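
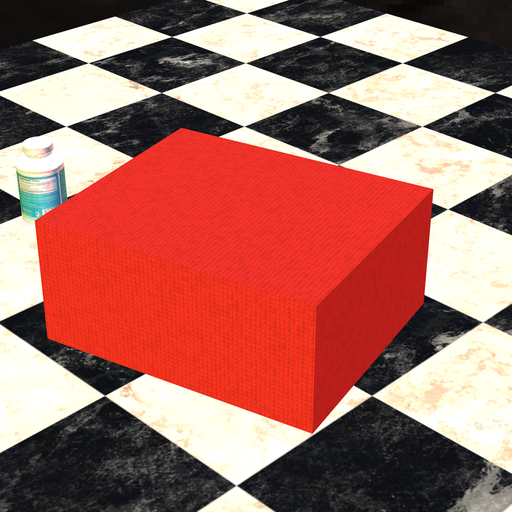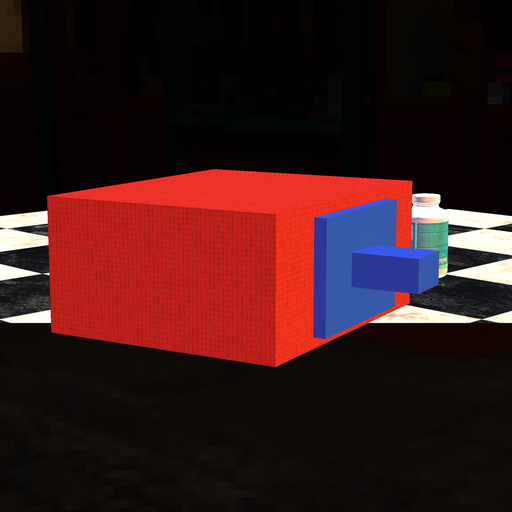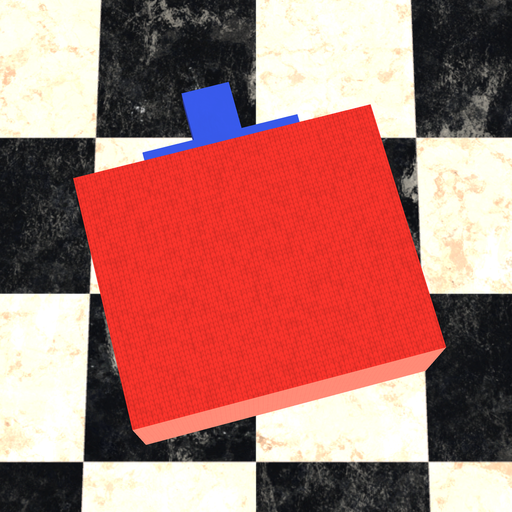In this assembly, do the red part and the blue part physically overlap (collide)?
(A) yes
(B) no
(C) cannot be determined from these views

(C) cannot be determined from these views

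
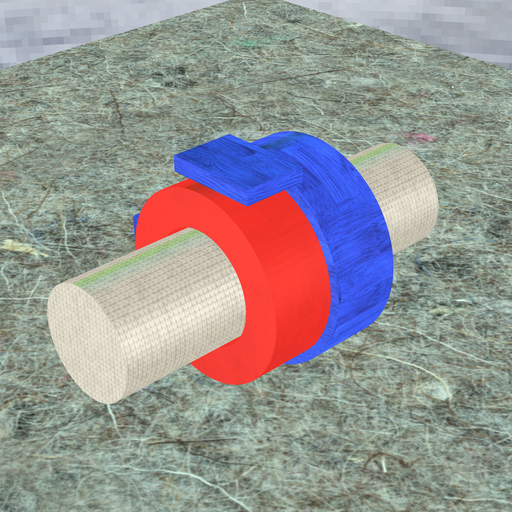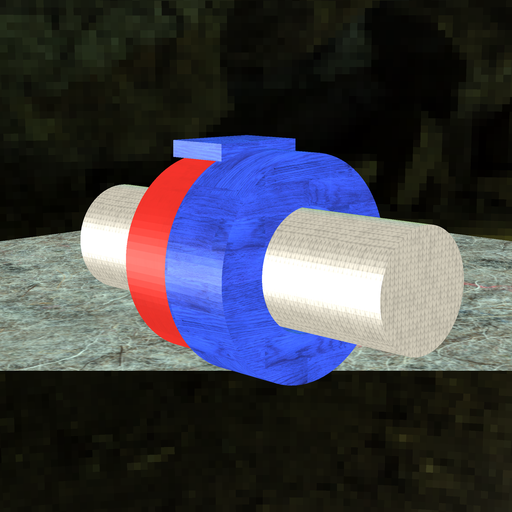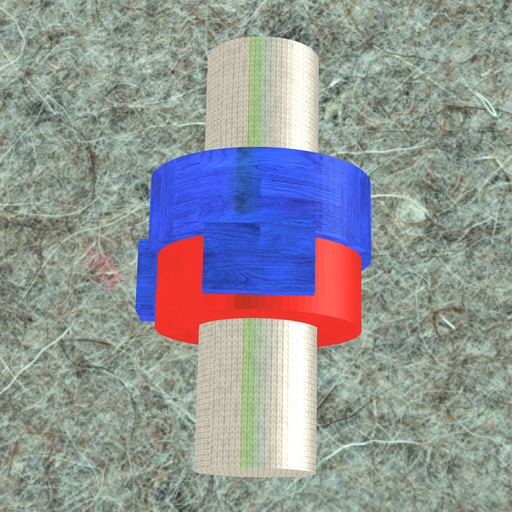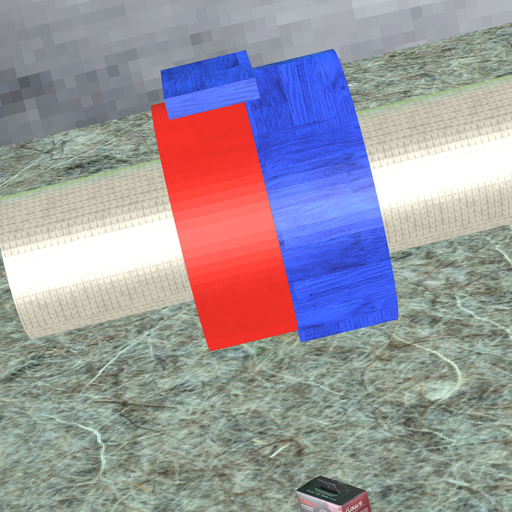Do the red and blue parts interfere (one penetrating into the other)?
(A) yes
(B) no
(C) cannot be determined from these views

(A) yes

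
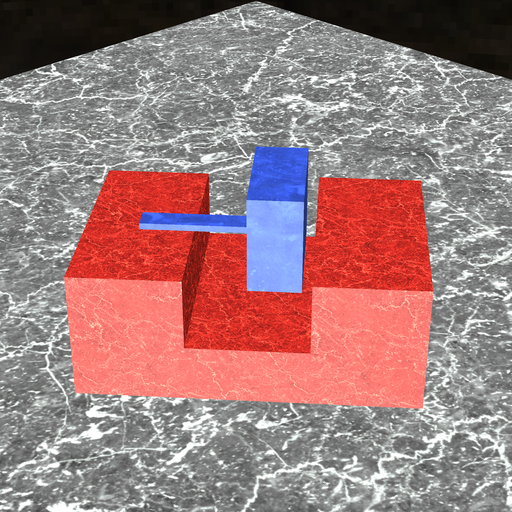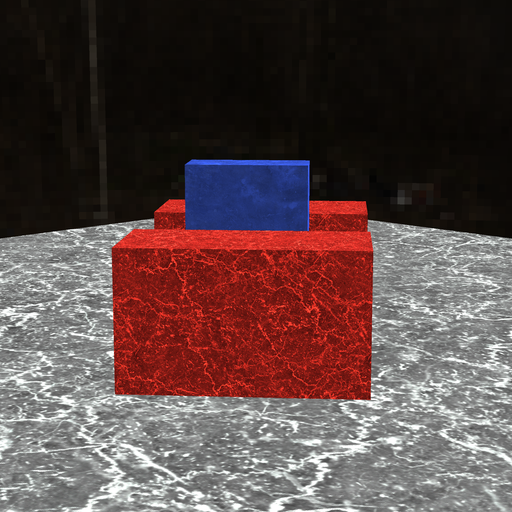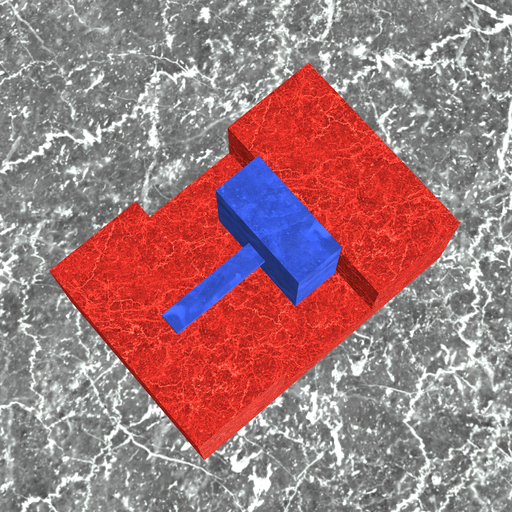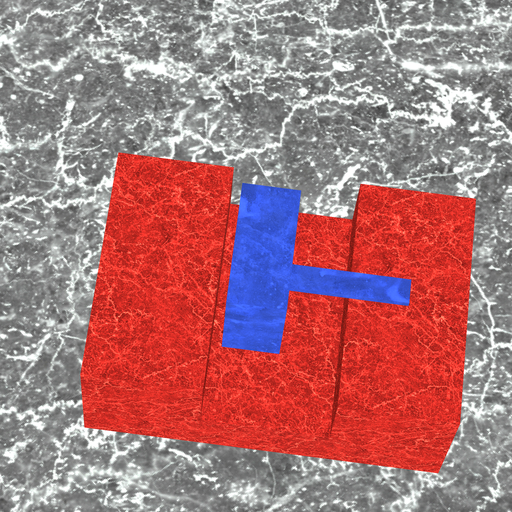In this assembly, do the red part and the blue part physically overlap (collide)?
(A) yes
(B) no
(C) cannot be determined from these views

(B) no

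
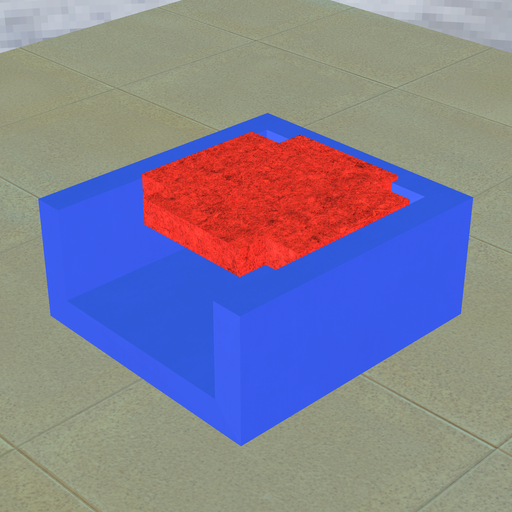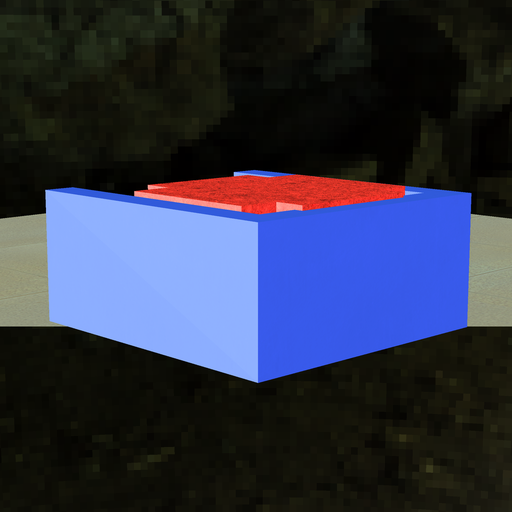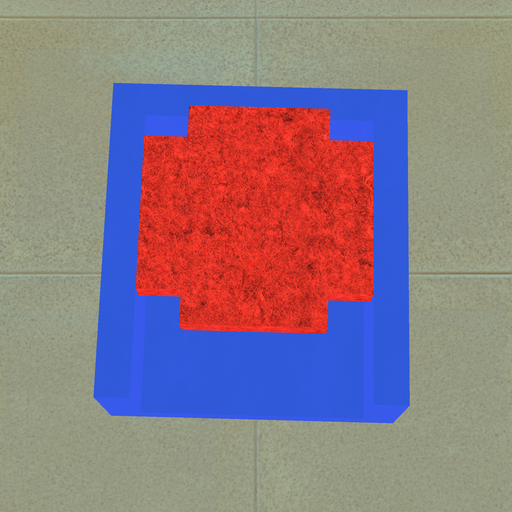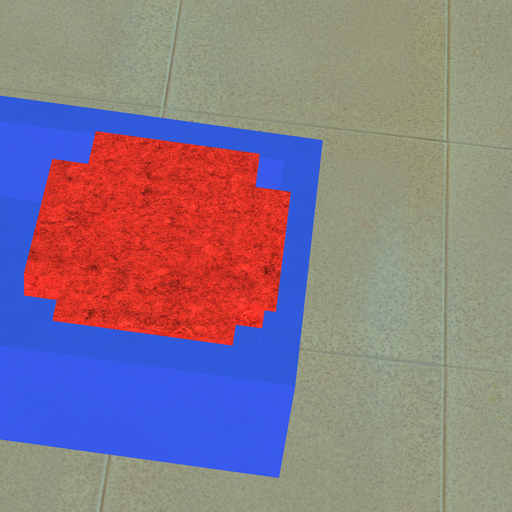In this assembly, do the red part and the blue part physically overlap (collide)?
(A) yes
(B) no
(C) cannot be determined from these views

(A) yes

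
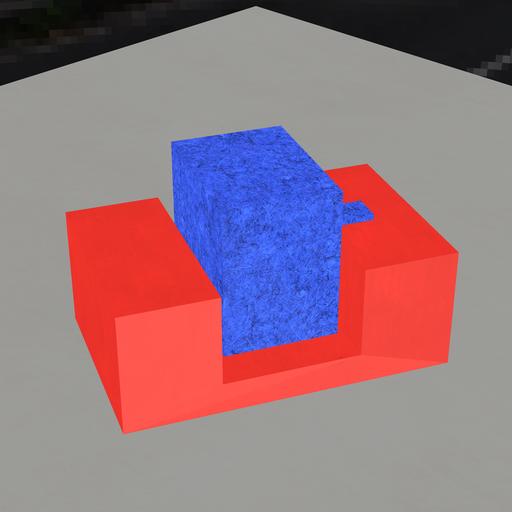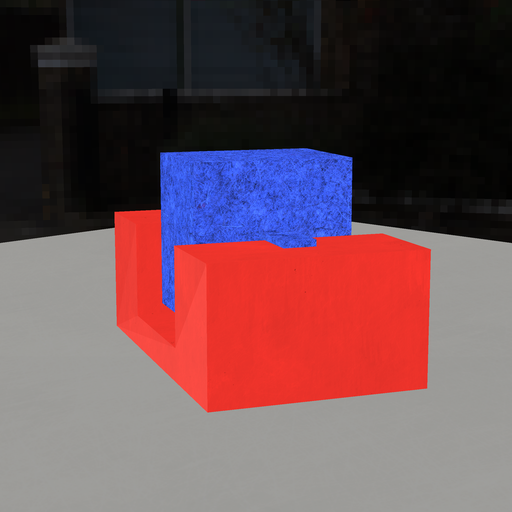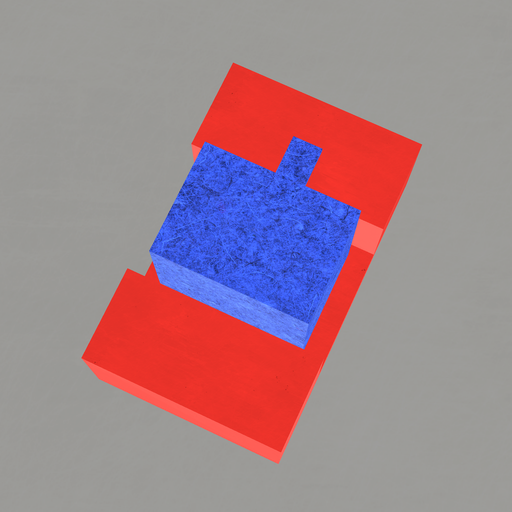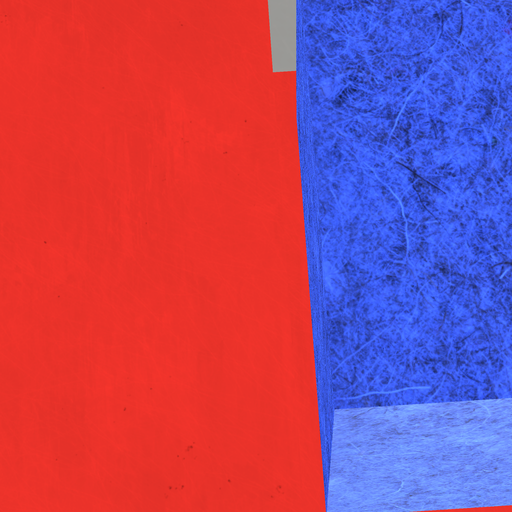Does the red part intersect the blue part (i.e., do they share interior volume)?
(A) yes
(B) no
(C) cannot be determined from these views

(B) no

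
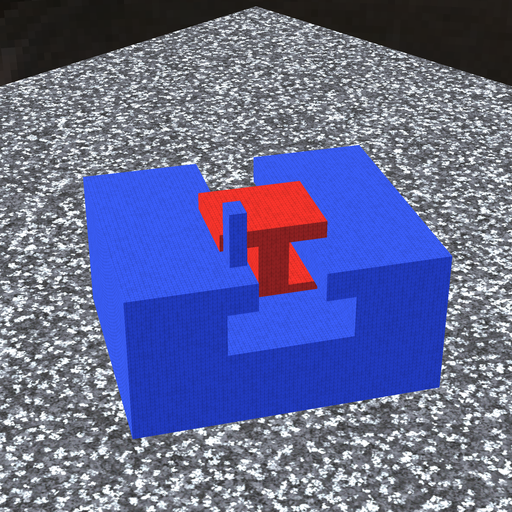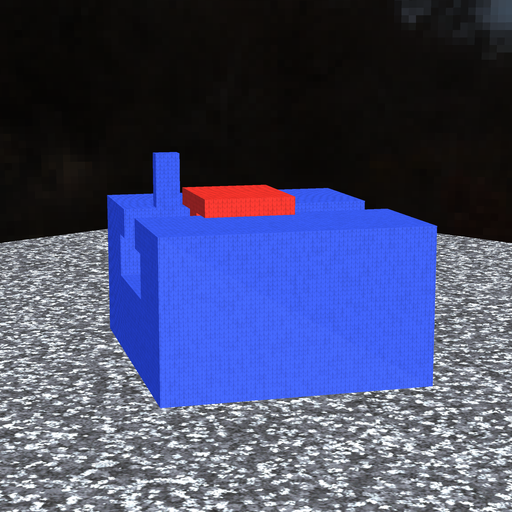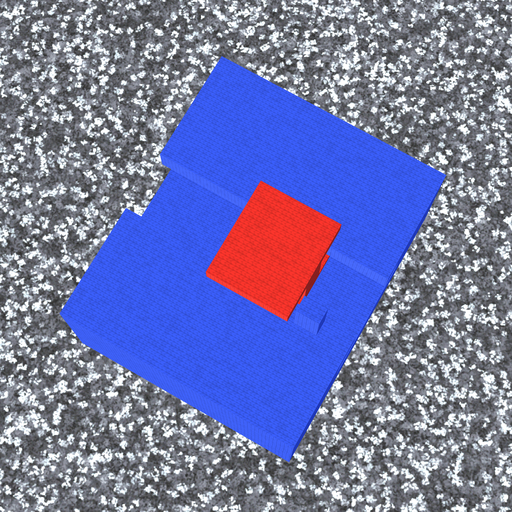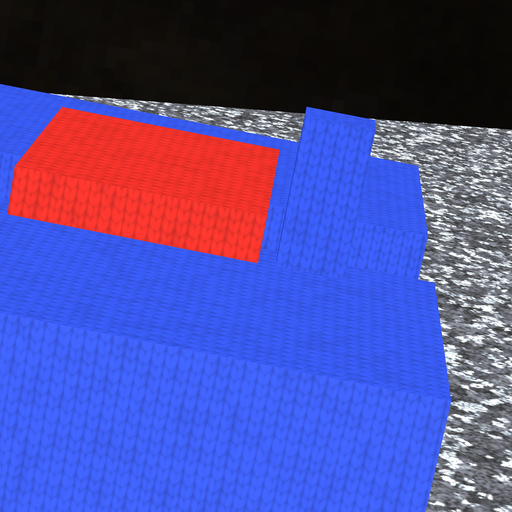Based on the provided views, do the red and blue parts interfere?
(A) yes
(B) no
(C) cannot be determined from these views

(B) no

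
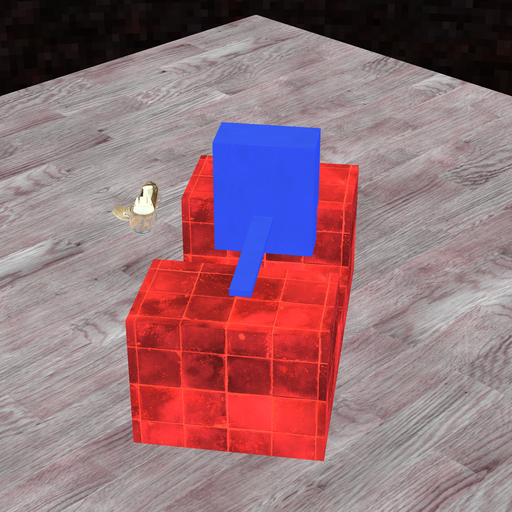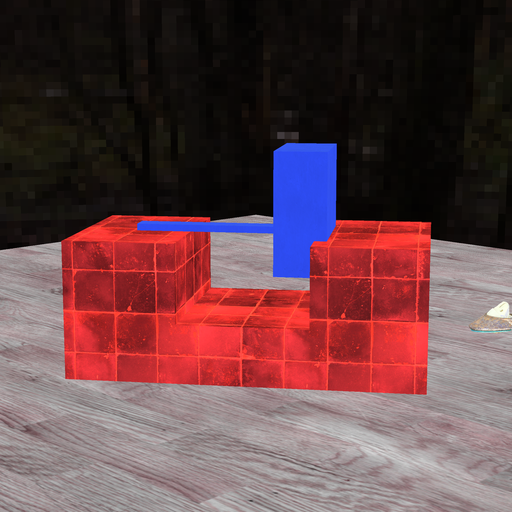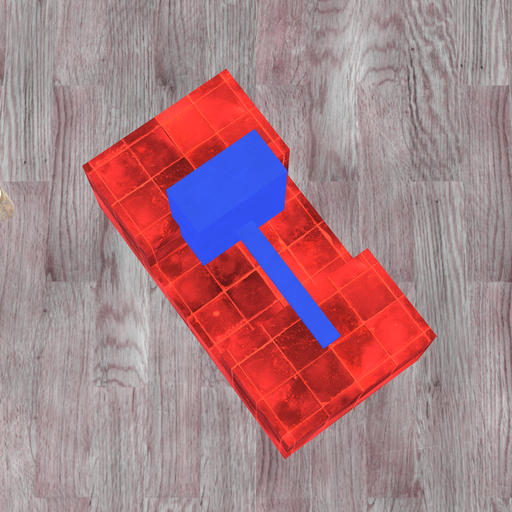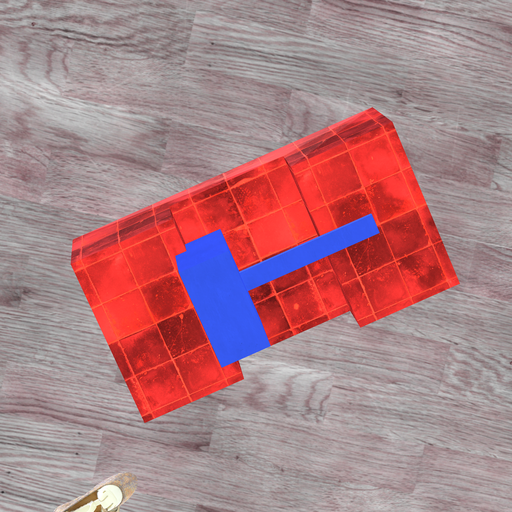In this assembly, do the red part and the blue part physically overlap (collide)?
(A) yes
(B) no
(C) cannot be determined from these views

(A) yes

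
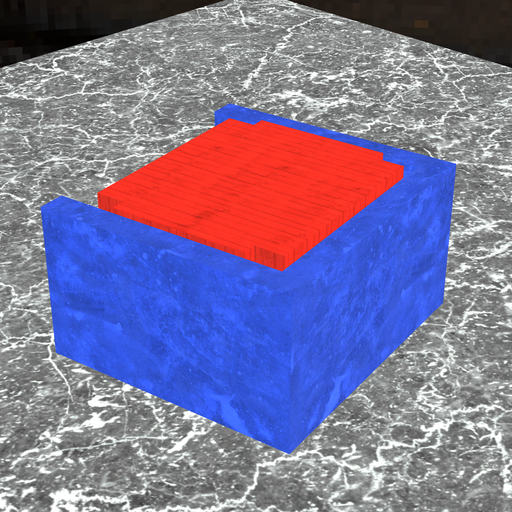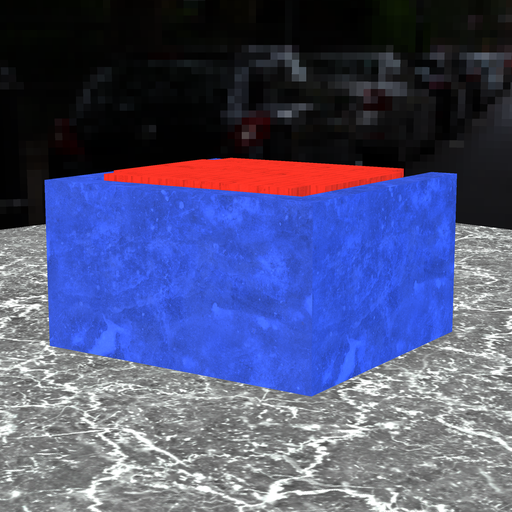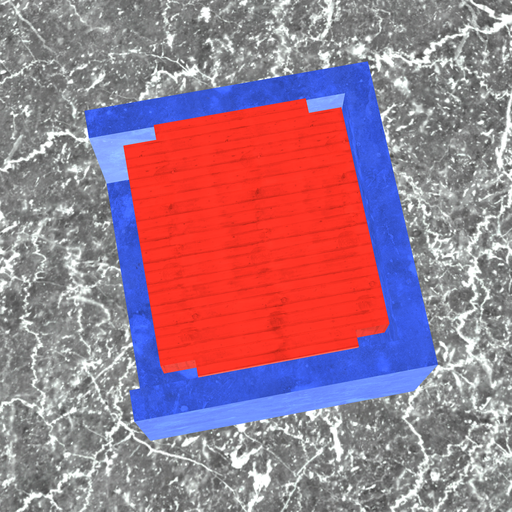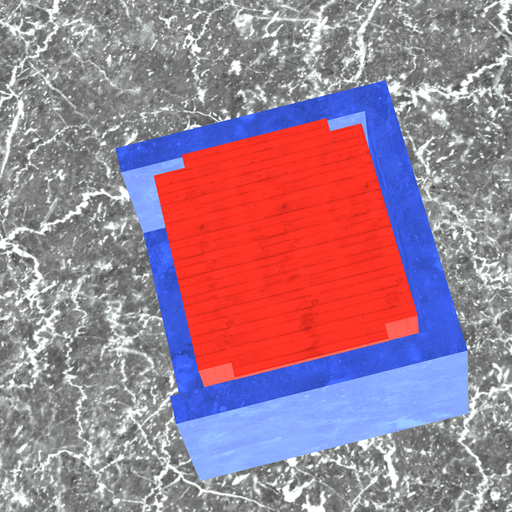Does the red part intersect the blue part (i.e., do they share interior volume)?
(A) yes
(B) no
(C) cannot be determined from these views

(B) no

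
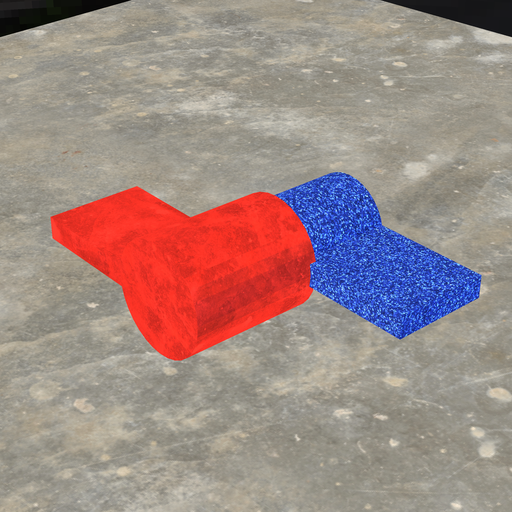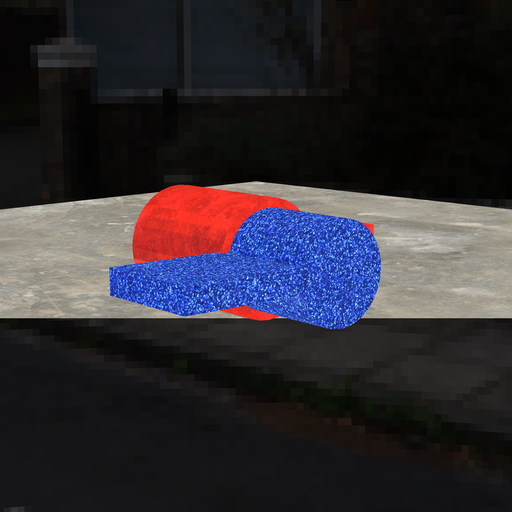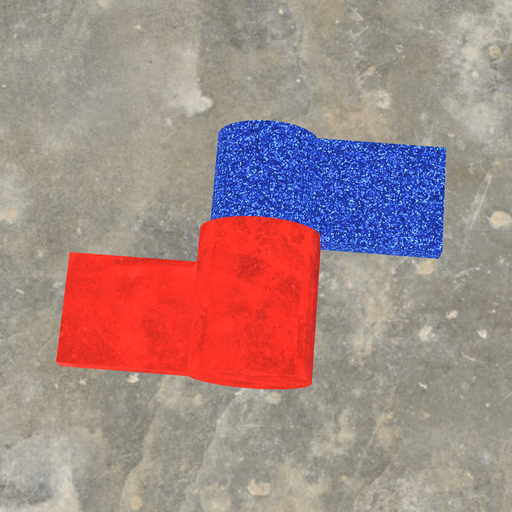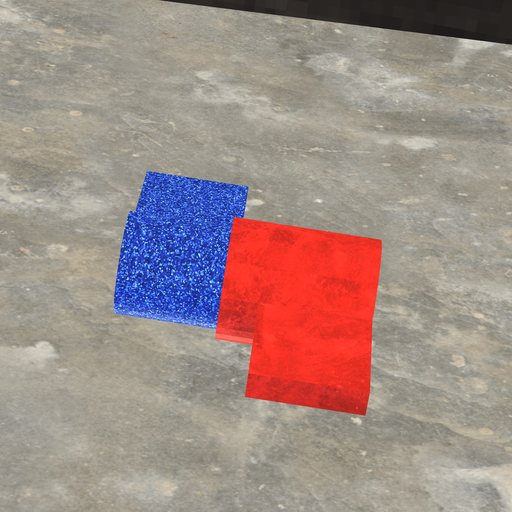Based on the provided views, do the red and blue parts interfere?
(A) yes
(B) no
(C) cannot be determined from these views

(A) yes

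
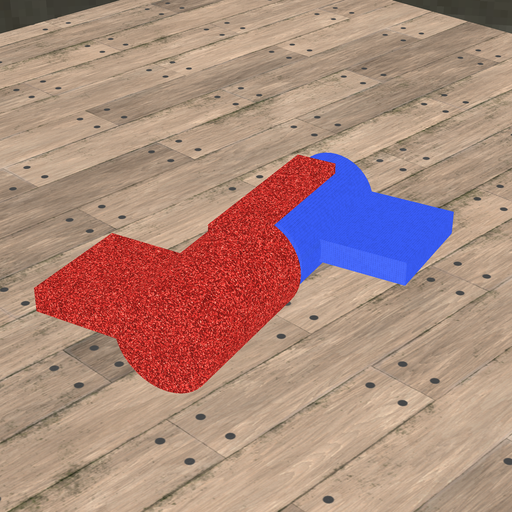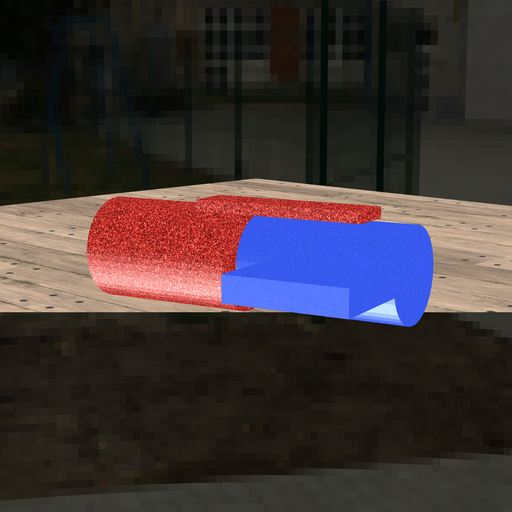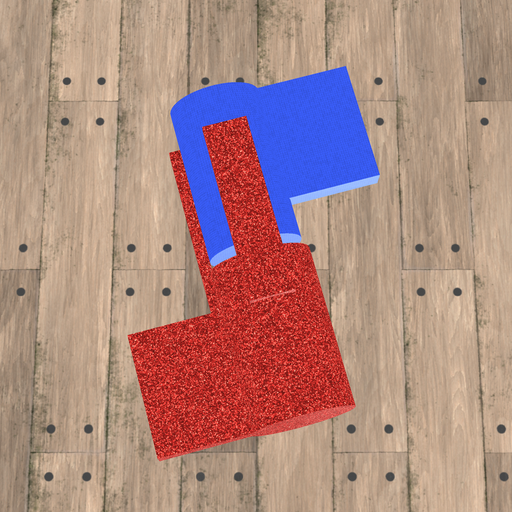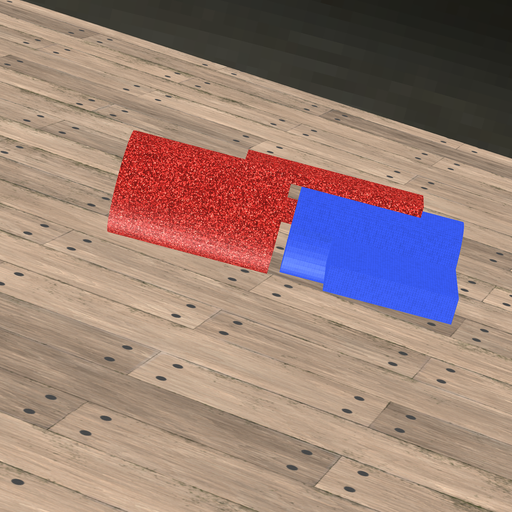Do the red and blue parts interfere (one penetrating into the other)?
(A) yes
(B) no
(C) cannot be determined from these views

(B) no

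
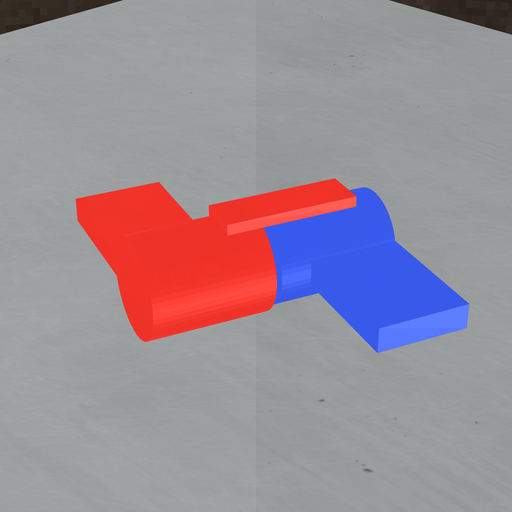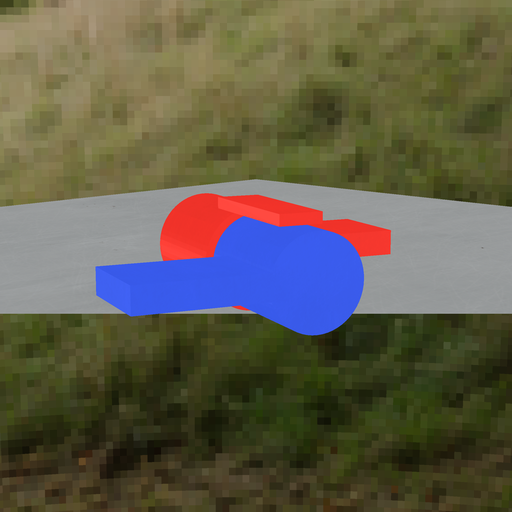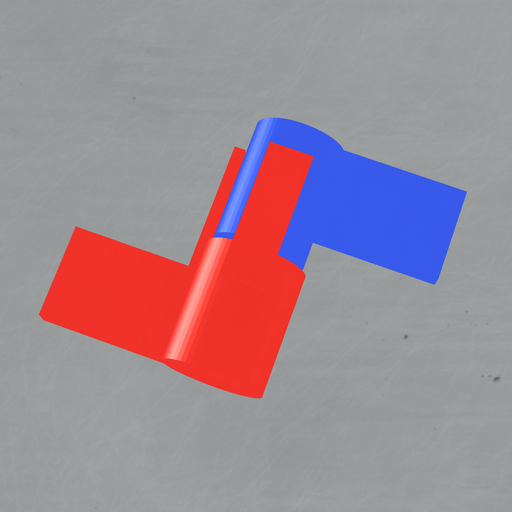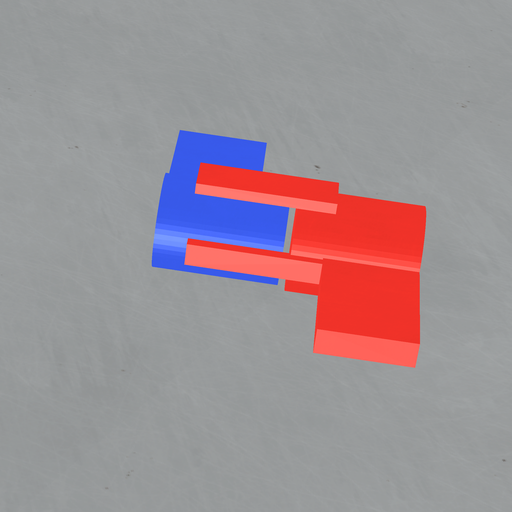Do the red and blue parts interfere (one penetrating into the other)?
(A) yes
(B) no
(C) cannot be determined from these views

(B) no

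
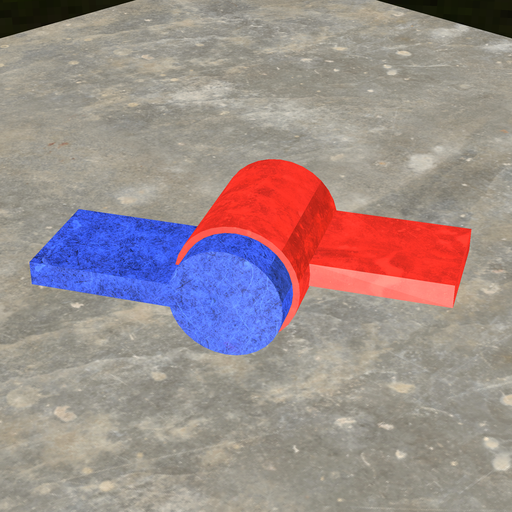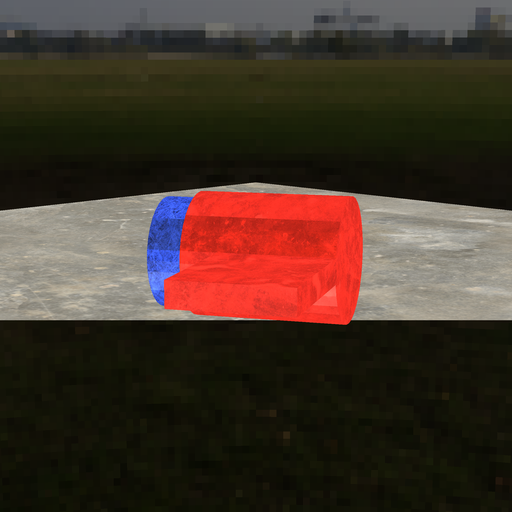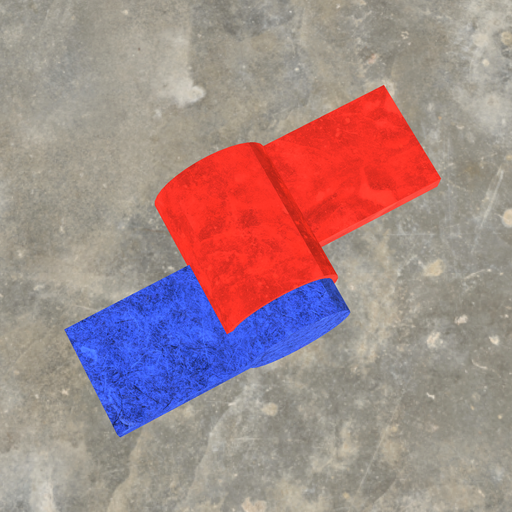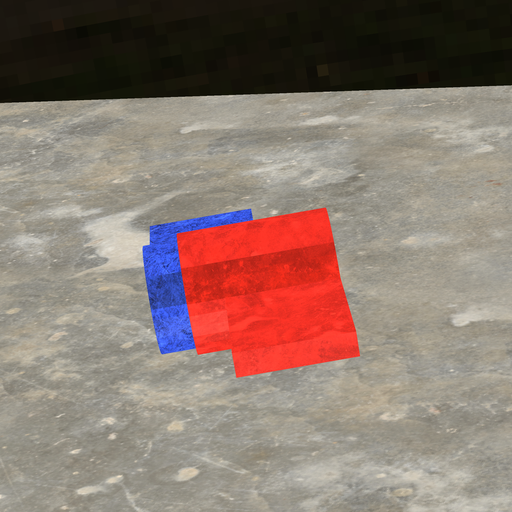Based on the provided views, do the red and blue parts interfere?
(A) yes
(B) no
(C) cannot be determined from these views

(A) yes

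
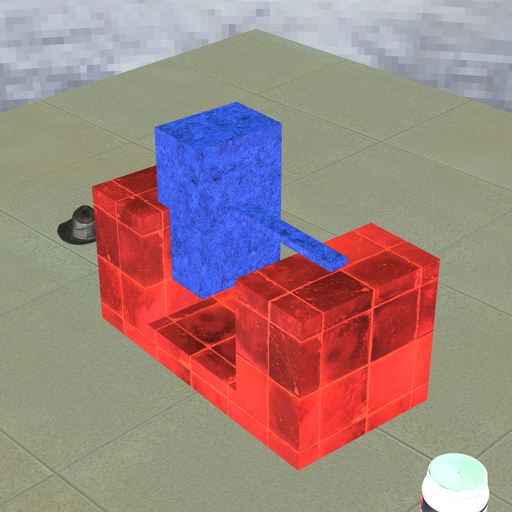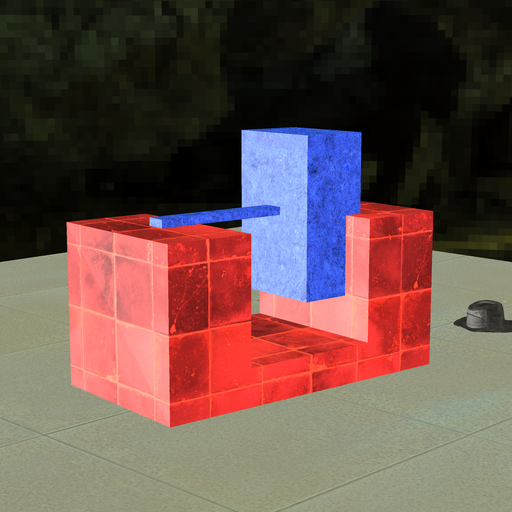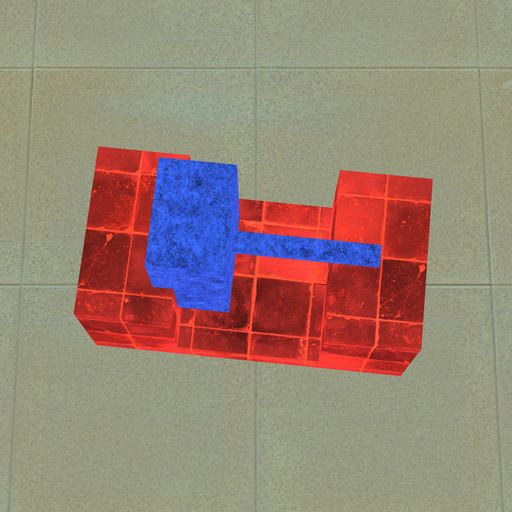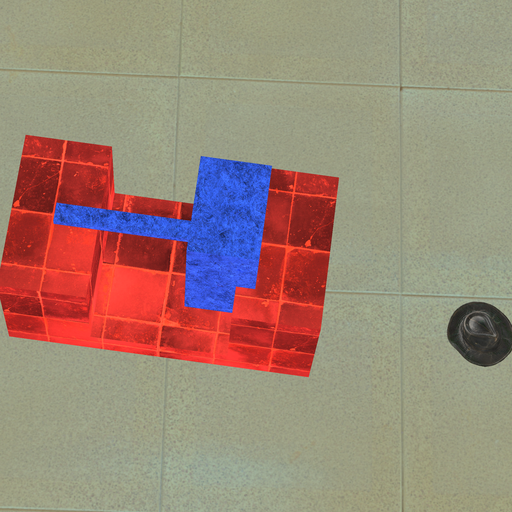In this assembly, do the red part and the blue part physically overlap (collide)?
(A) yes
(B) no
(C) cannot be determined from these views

(A) yes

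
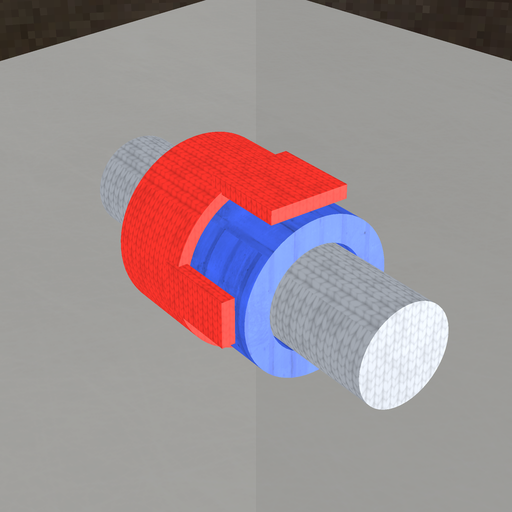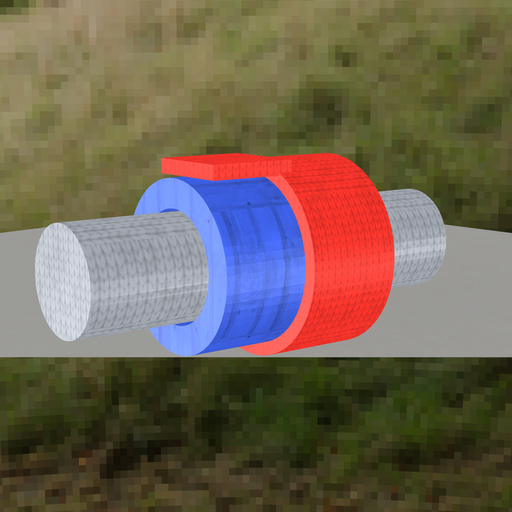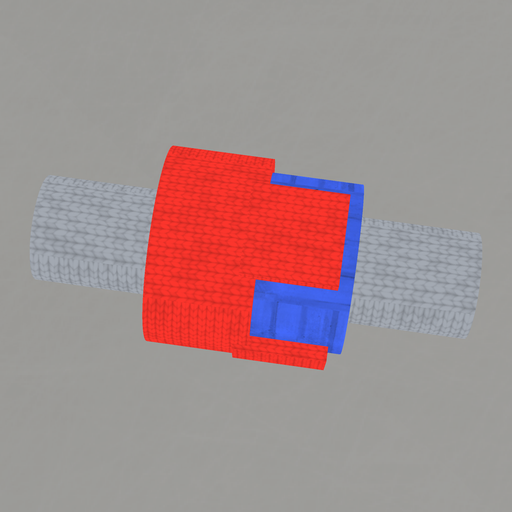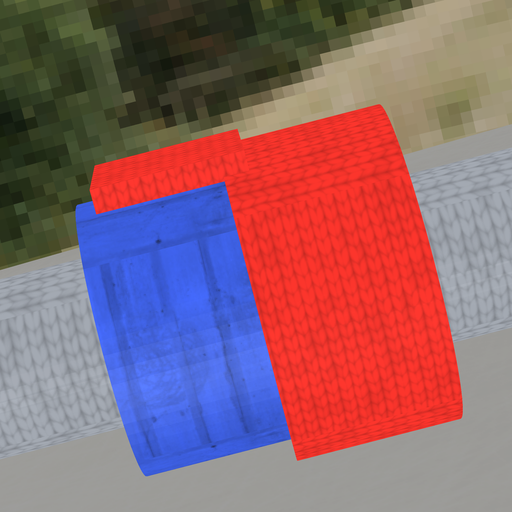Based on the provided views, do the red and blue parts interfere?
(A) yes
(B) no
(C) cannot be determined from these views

(A) yes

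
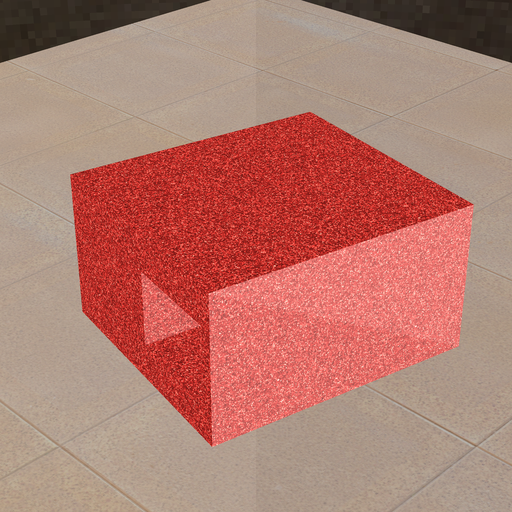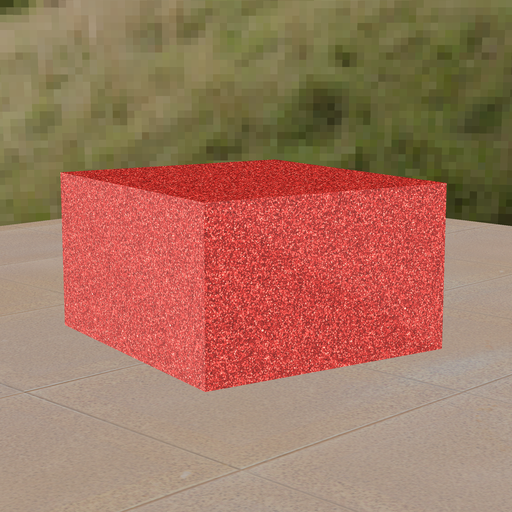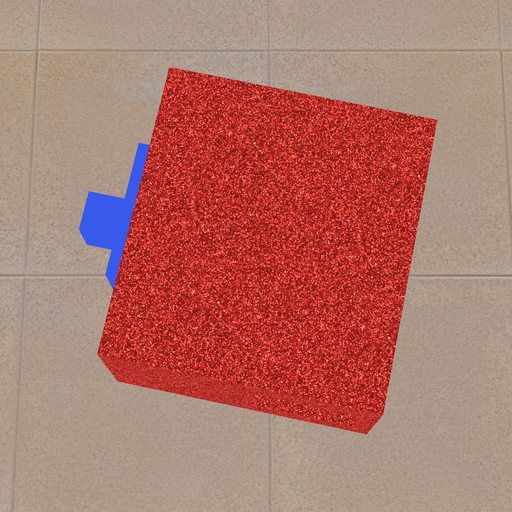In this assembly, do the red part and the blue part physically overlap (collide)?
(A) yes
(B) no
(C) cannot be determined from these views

(C) cannot be determined from these views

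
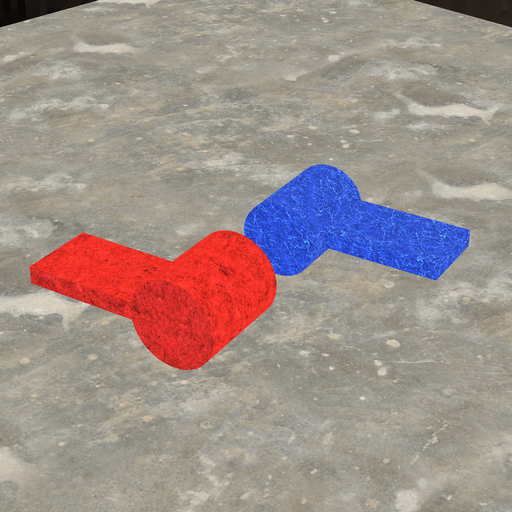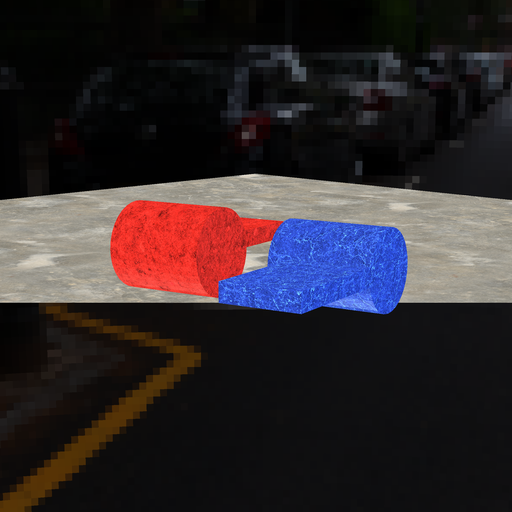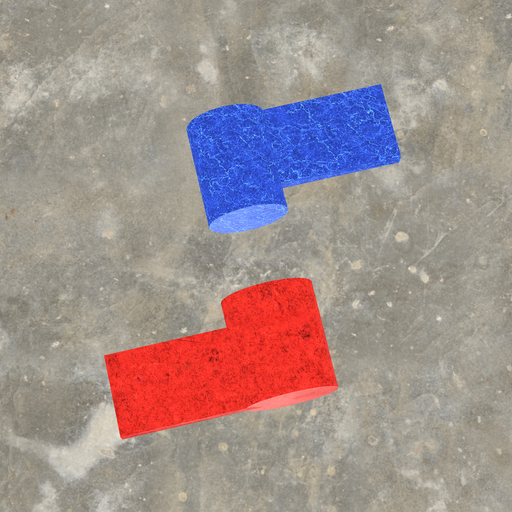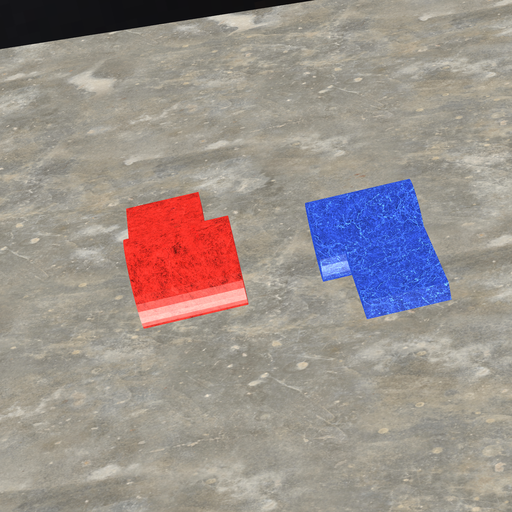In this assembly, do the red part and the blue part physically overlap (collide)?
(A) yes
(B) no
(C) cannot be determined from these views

(B) no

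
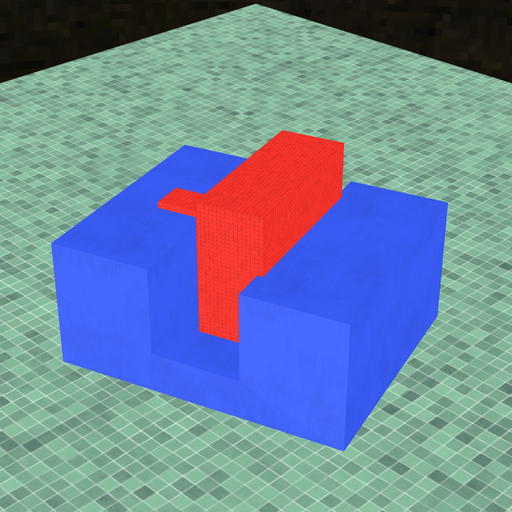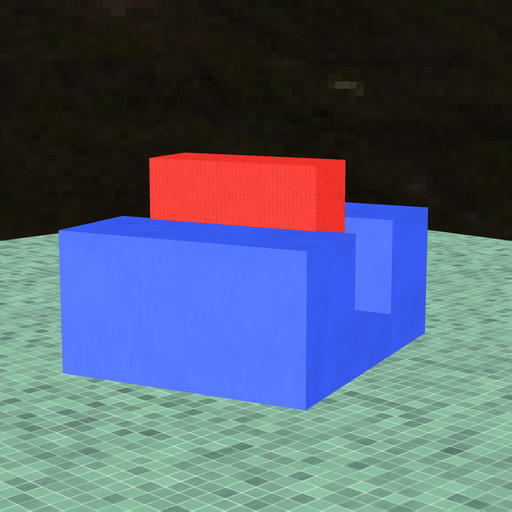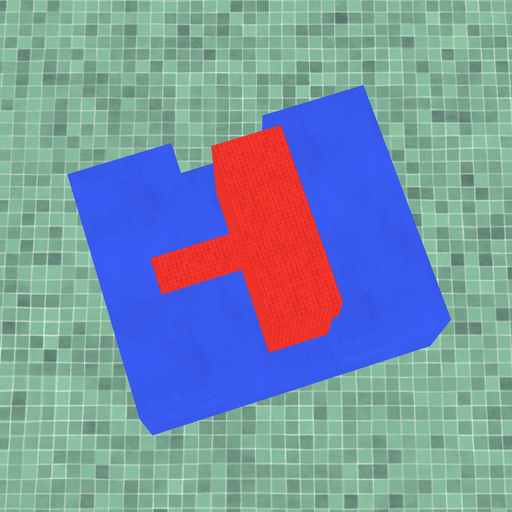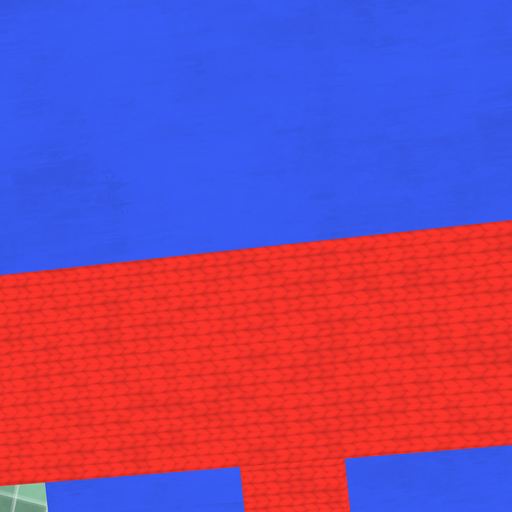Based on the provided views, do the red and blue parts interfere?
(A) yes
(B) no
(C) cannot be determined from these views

(A) yes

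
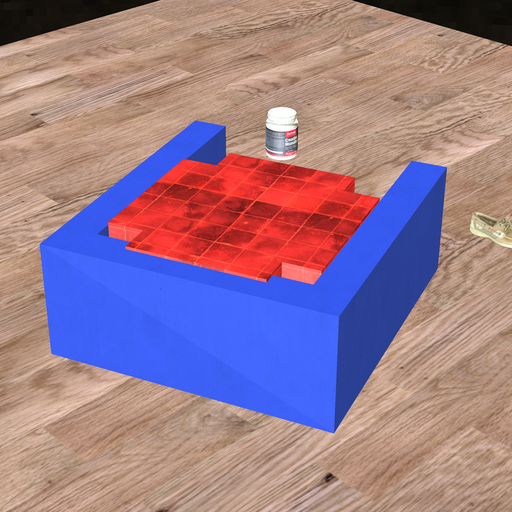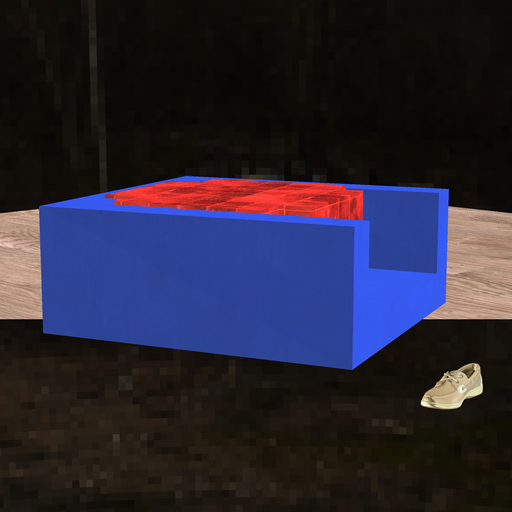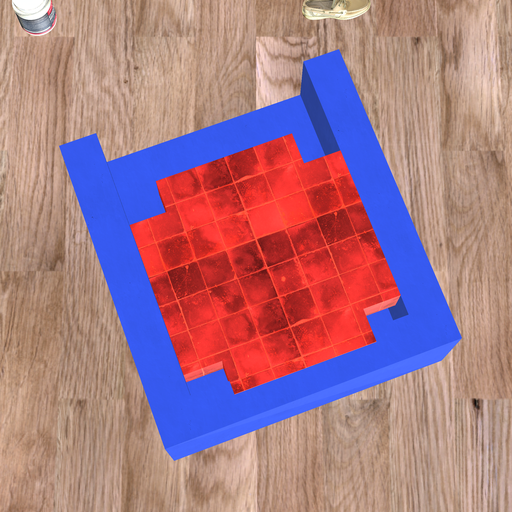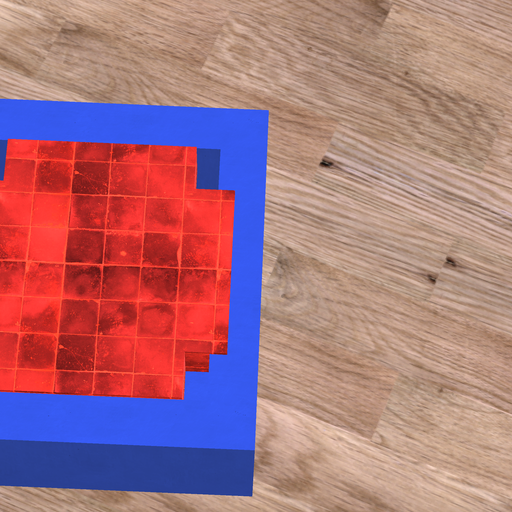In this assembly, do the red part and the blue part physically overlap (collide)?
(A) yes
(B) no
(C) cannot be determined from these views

(A) yes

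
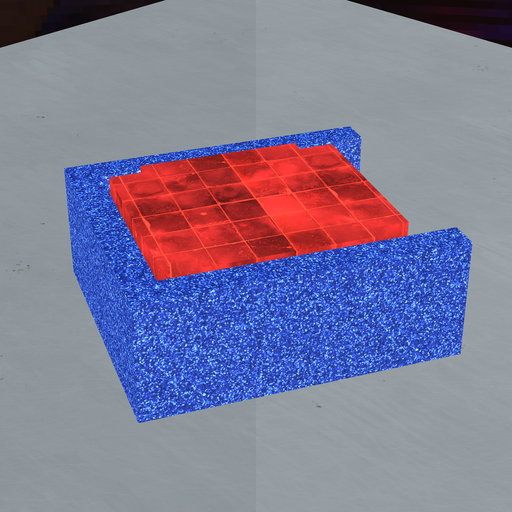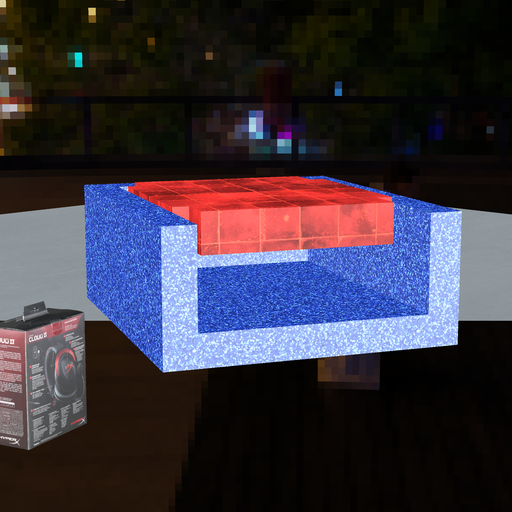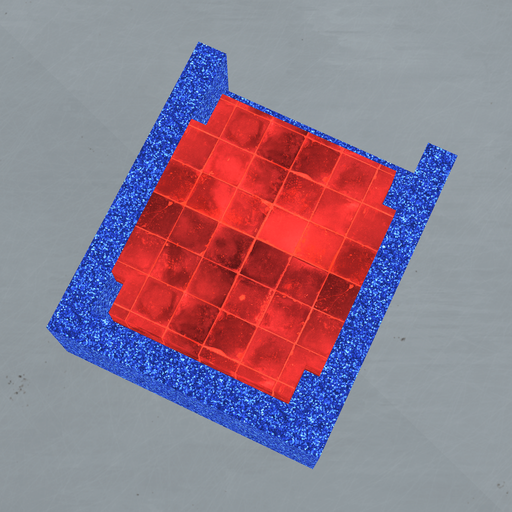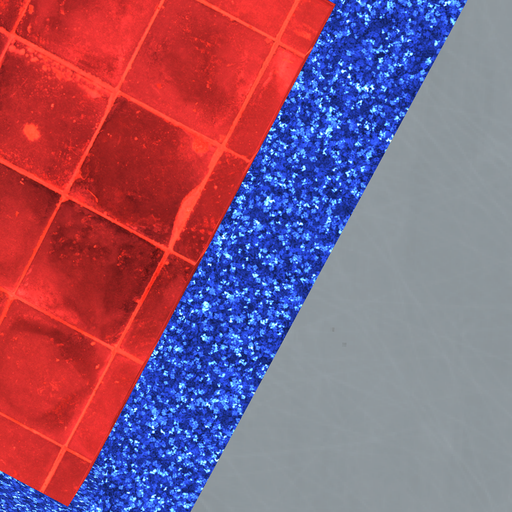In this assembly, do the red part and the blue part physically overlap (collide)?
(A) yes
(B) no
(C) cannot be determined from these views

(B) no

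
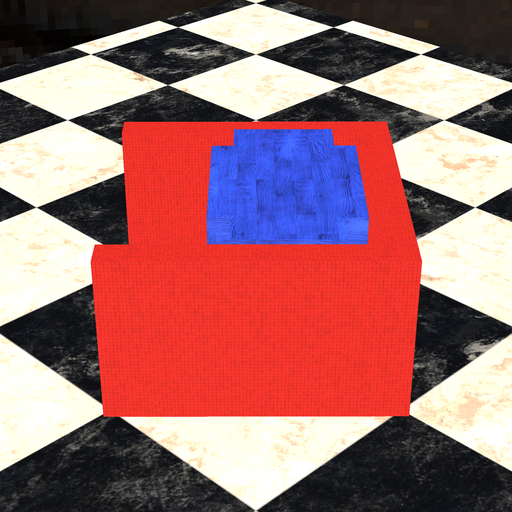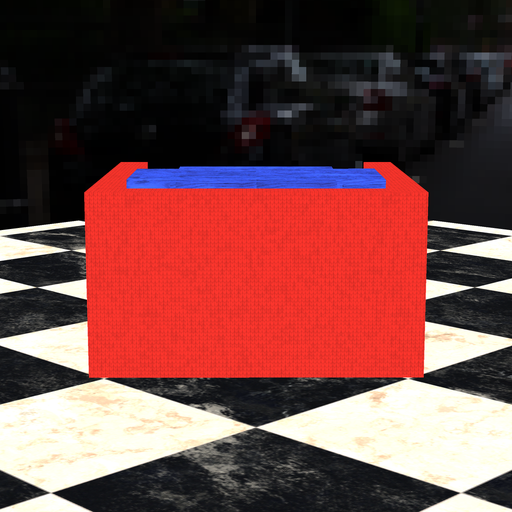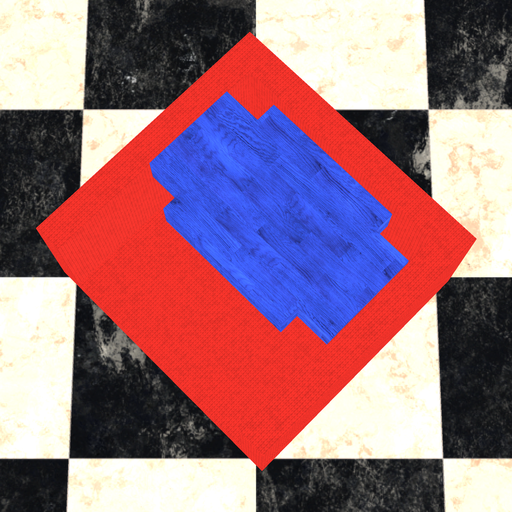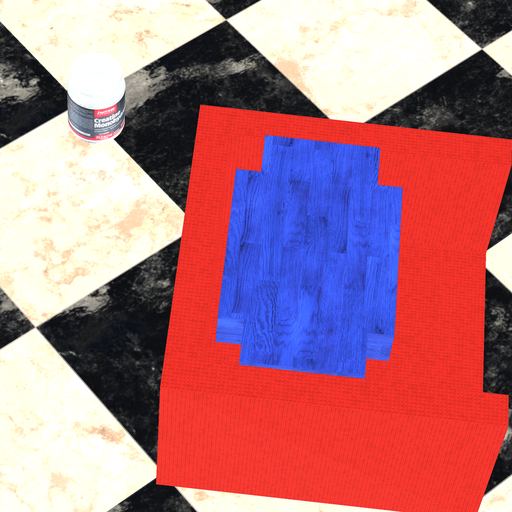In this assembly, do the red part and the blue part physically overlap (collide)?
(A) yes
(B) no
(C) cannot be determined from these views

(B) no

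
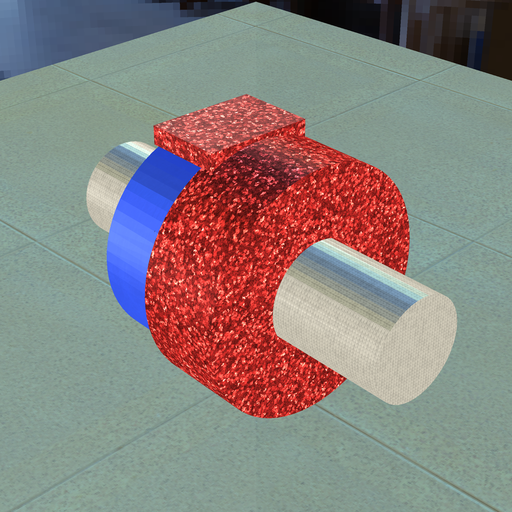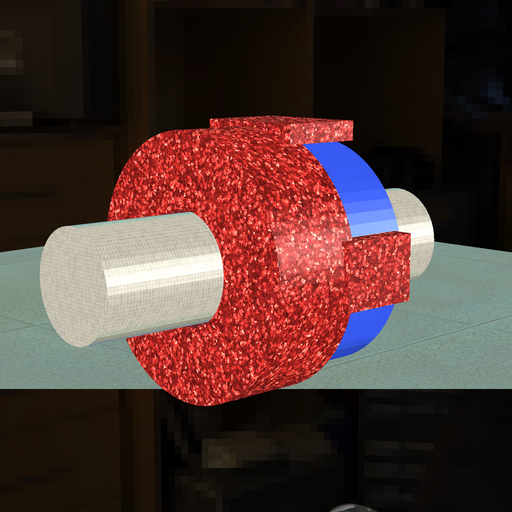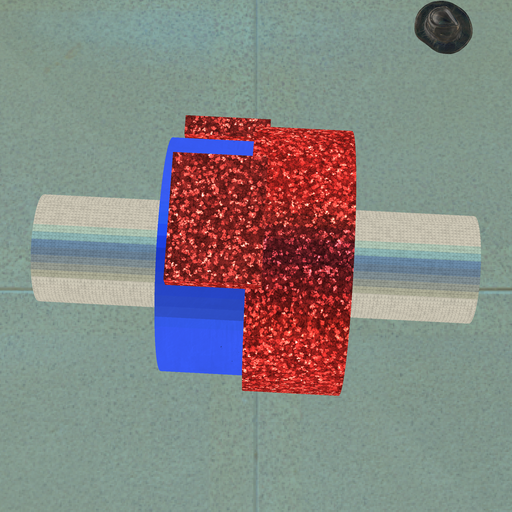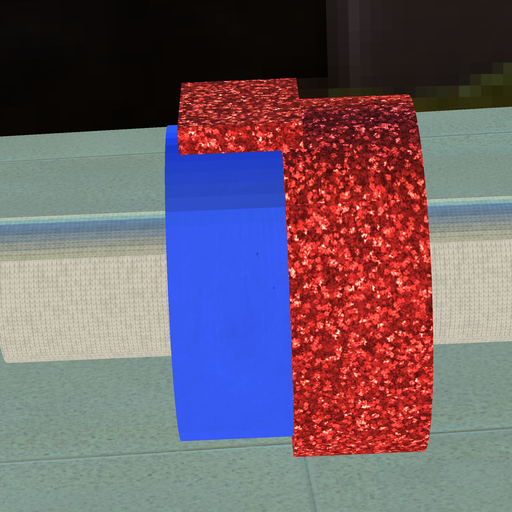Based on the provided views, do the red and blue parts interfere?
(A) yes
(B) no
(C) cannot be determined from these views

(A) yes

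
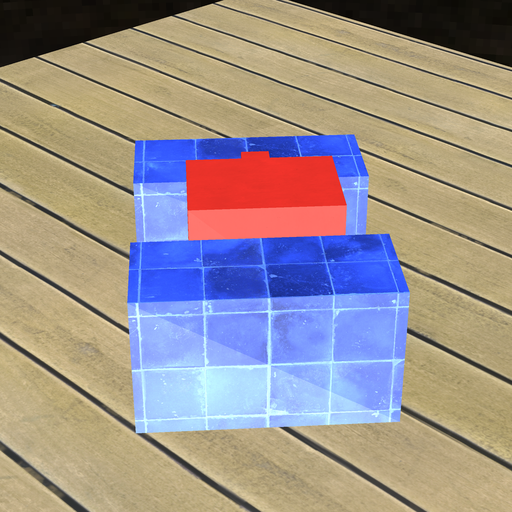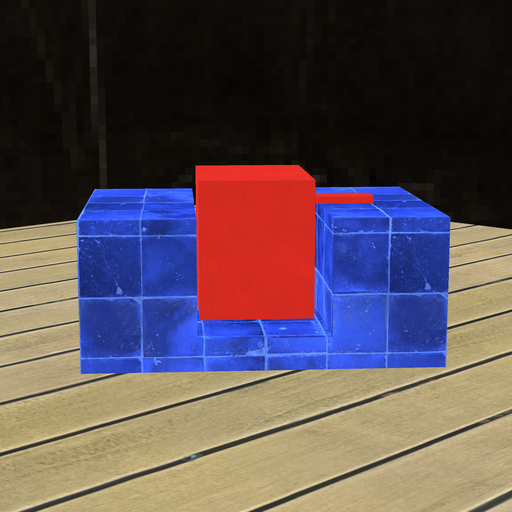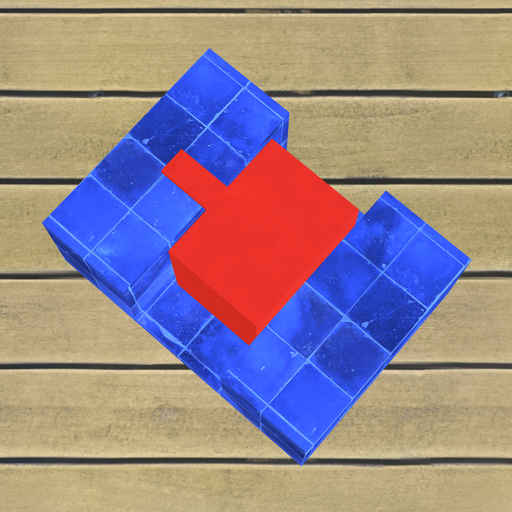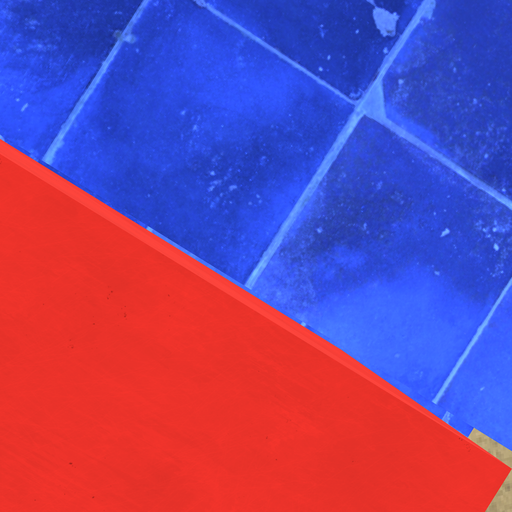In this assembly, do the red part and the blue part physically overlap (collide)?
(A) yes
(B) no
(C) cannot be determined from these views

(B) no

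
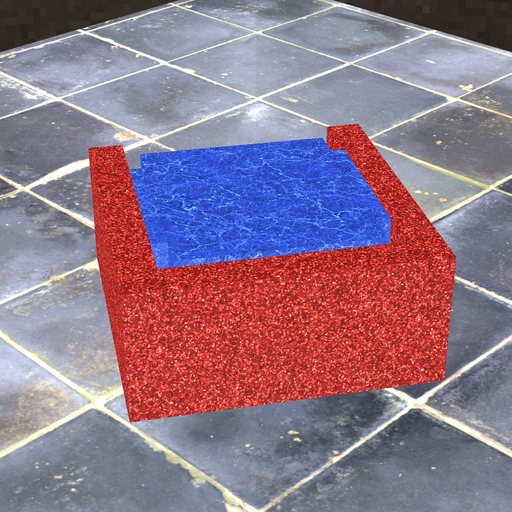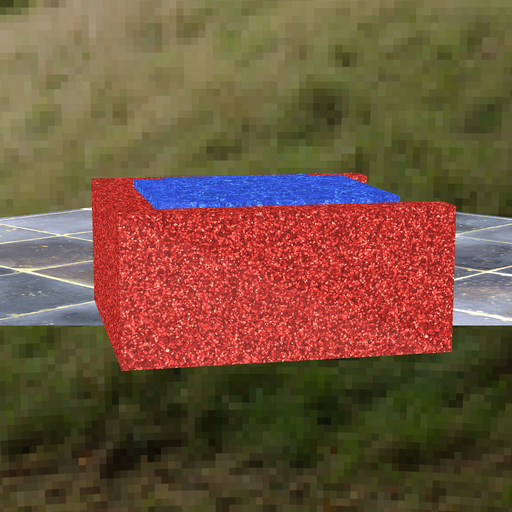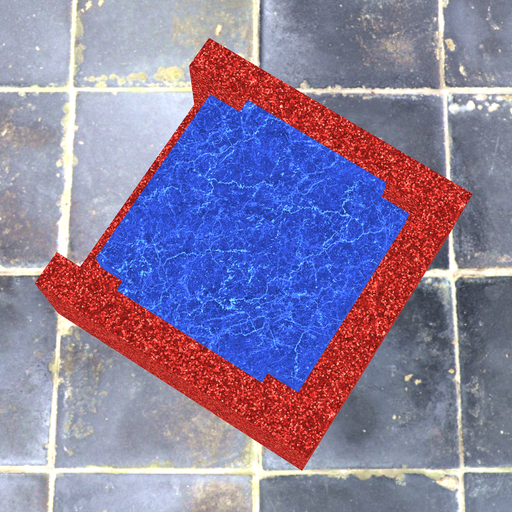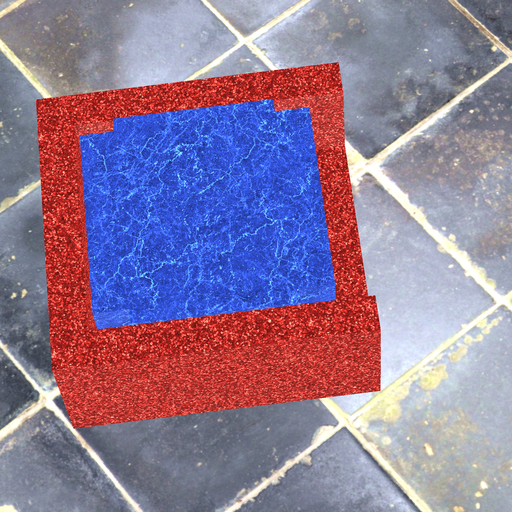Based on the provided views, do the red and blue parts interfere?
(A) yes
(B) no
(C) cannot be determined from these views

(B) no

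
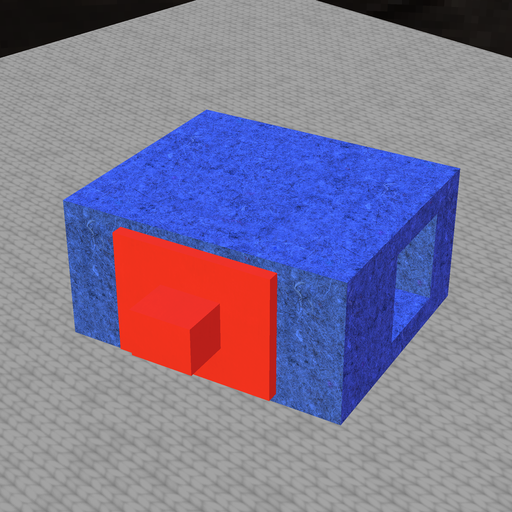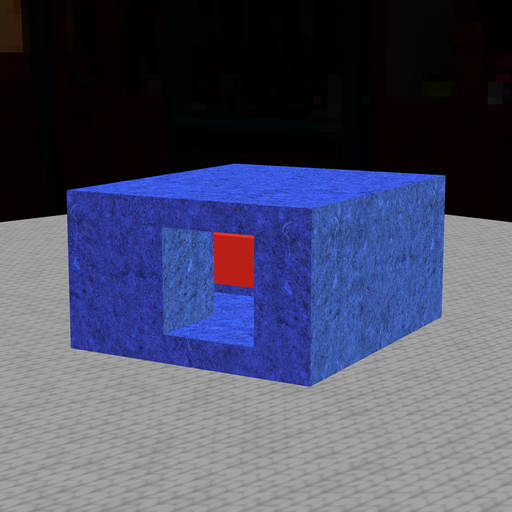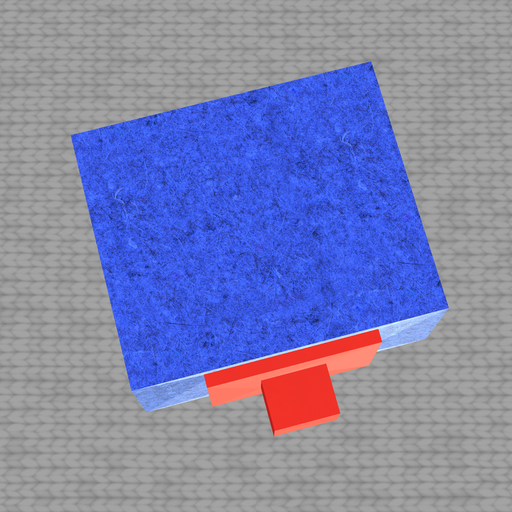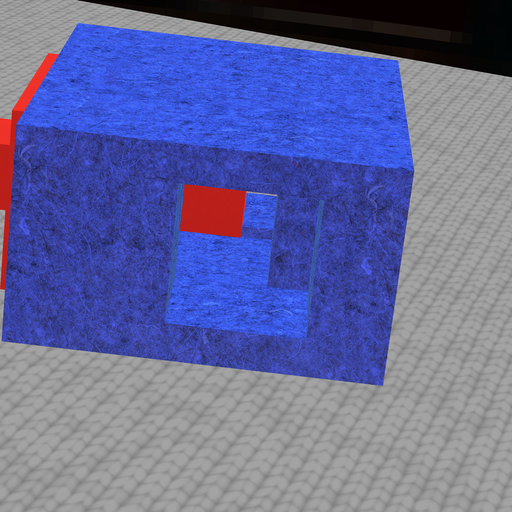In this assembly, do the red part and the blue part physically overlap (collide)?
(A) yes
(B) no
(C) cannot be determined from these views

(B) no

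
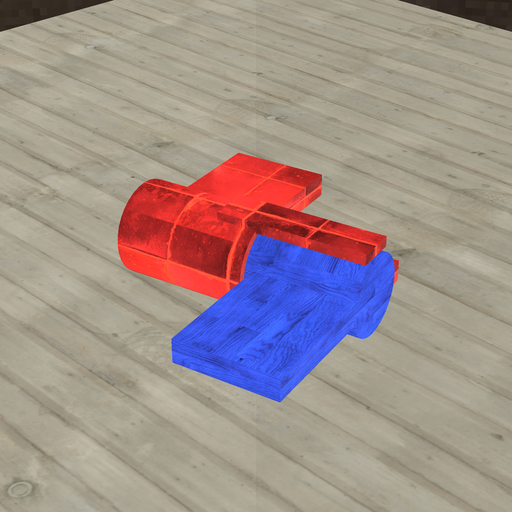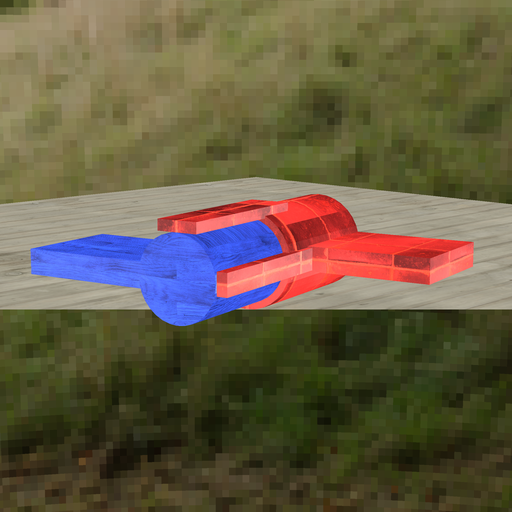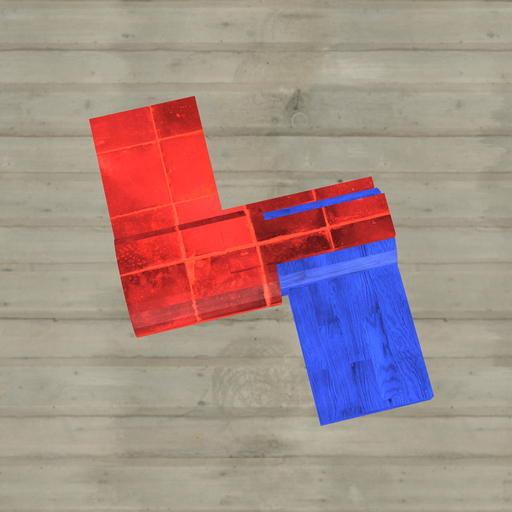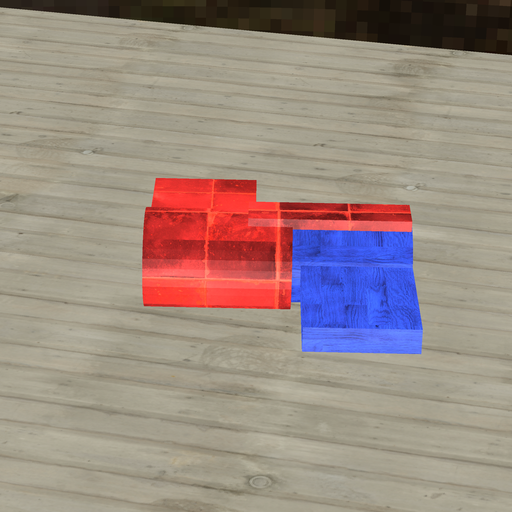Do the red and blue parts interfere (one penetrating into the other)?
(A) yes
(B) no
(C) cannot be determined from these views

(A) yes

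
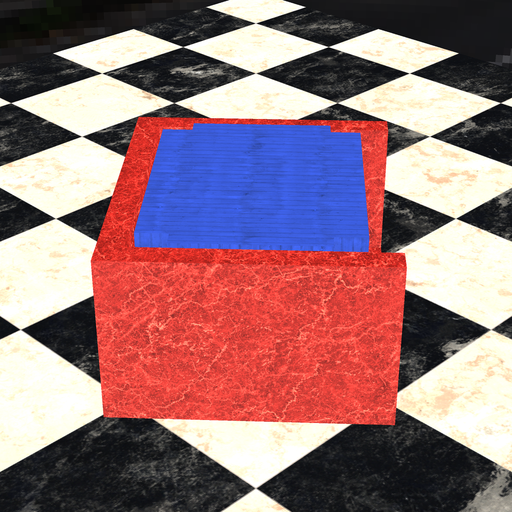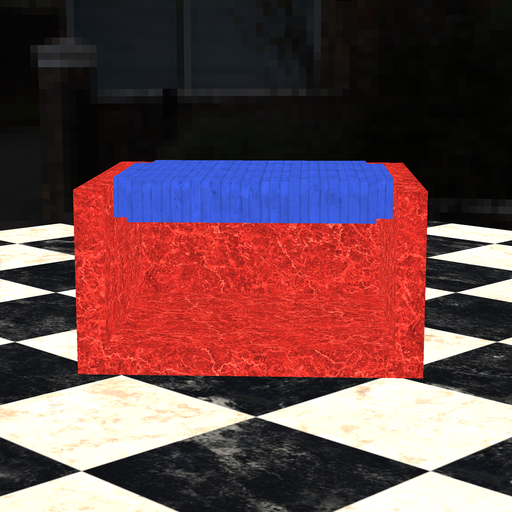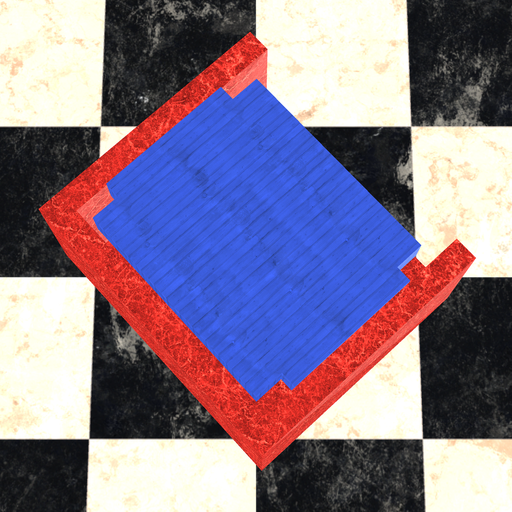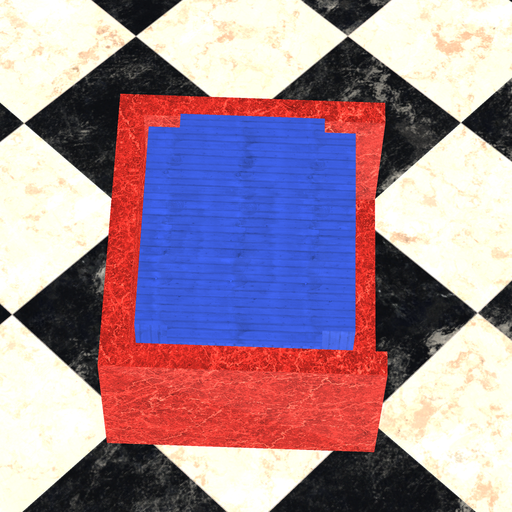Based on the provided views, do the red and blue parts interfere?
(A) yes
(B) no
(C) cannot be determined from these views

(B) no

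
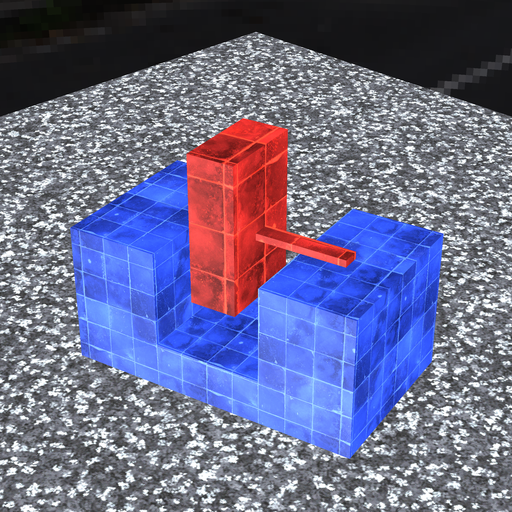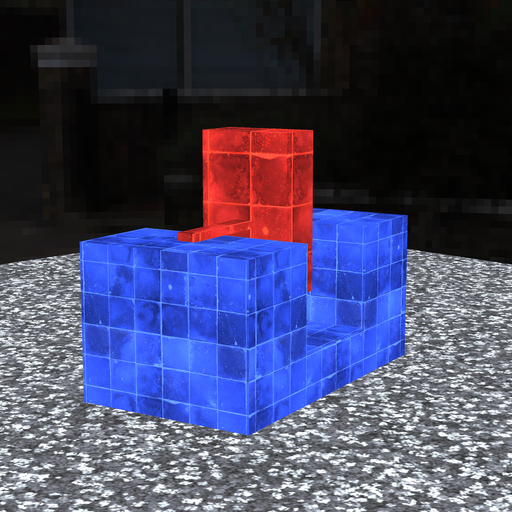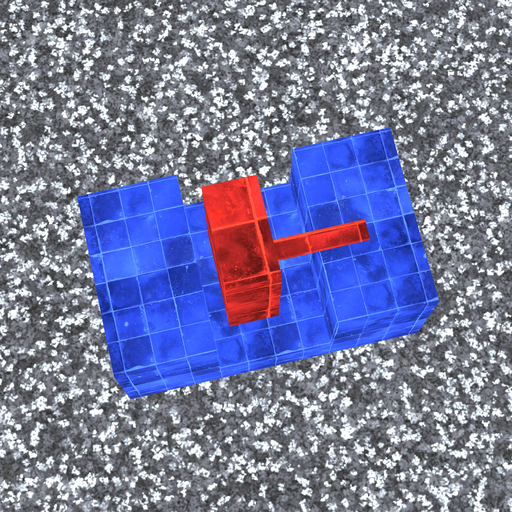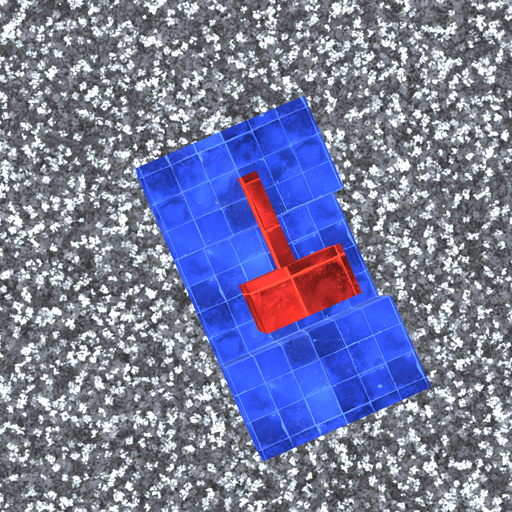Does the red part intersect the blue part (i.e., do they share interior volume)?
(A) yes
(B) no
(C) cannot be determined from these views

(B) no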